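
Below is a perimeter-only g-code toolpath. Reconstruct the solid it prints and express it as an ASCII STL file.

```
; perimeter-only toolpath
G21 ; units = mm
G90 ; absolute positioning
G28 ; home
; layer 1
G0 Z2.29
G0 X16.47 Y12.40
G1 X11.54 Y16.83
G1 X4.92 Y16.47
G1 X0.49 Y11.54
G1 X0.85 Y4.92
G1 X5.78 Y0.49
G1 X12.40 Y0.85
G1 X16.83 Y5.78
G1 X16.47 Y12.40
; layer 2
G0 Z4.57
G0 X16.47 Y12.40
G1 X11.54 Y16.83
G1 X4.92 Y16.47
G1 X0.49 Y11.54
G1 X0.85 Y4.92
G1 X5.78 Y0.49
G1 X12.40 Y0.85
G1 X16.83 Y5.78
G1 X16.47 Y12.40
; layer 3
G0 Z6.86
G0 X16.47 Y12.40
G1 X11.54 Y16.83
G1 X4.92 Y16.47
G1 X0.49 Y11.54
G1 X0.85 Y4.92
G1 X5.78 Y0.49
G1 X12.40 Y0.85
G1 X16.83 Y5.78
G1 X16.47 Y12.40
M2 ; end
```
solid part
  facet normal 0.0000 0.0000 -1.0000
    outer loop
      vertex 4.92 16.47 0.00
      vertex 11.54 16.83 0.00
      vertex 16.47 12.40 0.00
    endloop
  endfacet
  facet normal 0.0000 0.0000 -1.0000
    outer loop
      vertex 0.49 11.54 0.00
      vertex 4.92 16.47 0.00
      vertex 16.47 12.40 0.00
    endloop
  endfacet
  facet normal 0.0000 0.0000 -1.0000
    outer loop
      vertex 0.85 4.92 0.00
      vertex 0.49 11.54 0.00
      vertex 16.47 12.40 0.00
    endloop
  endfacet
  facet normal 0.0000 0.0000 -1.0000
    outer loop
      vertex 5.78 0.49 0.00
      vertex 0.85 4.92 0.00
      vertex 16.47 12.40 0.00
    endloop
  endfacet
  facet normal 0.0000 0.0000 -1.0000
    outer loop
      vertex 12.40 0.85 0.00
      vertex 5.78 0.49 0.00
      vertex 16.47 12.40 0.00
    endloop
  endfacet
  facet normal 0.0000 0.0000 -1.0000
    outer loop
      vertex 16.83 5.78 0.00
      vertex 12.40 0.85 0.00
      vertex 16.47 12.40 0.00
    endloop
  endfacet
  facet normal 0.0000 0.0000 1.0000
    outer loop
      vertex 16.47 12.40 6.86
      vertex 11.54 16.83 6.86
      vertex 4.92 16.47 6.86
    endloop
  endfacet
  facet normal 0.0000 0.0000 1.0000
    outer loop
      vertex 16.47 12.40 6.86
      vertex 4.92 16.47 6.86
      vertex 0.49 11.54 6.86
    endloop
  endfacet
  facet normal 0.0000 0.0000 1.0000
    outer loop
      vertex 16.47 12.40 6.86
      vertex 0.49 11.54 6.86
      vertex 0.85 4.92 6.86
    endloop
  endfacet
  facet normal 0.0000 0.0000 1.0000
    outer loop
      vertex 16.47 12.40 6.86
      vertex 0.85 4.92 6.86
      vertex 5.78 0.49 6.86
    endloop
  endfacet
  facet normal 0.0000 0.0000 1.0000
    outer loop
      vertex 16.47 12.40 6.86
      vertex 5.78 0.49 6.86
      vertex 12.40 0.85 6.86
    endloop
  endfacet
  facet normal 0.0000 0.0000 1.0000
    outer loop
      vertex 16.47 12.40 6.86
      vertex 12.40 0.85 6.86
      vertex 16.83 5.78 6.86
    endloop
  endfacet
  facet normal 0.6684 0.7438 0.0000
    outer loop
      vertex 16.47 12.40 0.00
      vertex 11.54 16.83 0.00
      vertex 11.54 16.83 6.86
    endloop
  endfacet
  facet normal 0.6684 0.7438 0.0000
    outer loop
      vertex 16.47 12.40 0.00
      vertex 11.54 16.83 6.86
      vertex 16.47 12.40 6.86
    endloop
  endfacet
  facet normal -0.0543 0.9985 0.0000
    outer loop
      vertex 11.54 16.83 0.00
      vertex 4.92 16.47 0.00
      vertex 4.92 16.47 6.86
    endloop
  endfacet
  facet normal -0.0543 0.9985 0.0000
    outer loop
      vertex 11.54 16.83 0.00
      vertex 4.92 16.47 6.86
      vertex 11.54 16.83 6.86
    endloop
  endfacet
  facet normal -0.7438 0.6684 0.0000
    outer loop
      vertex 4.92 16.47 0.00
      vertex 0.49 11.54 0.00
      vertex 0.49 11.54 6.86
    endloop
  endfacet
  facet normal -0.7438 0.6684 0.0000
    outer loop
      vertex 4.92 16.47 0.00
      vertex 0.49 11.54 6.86
      vertex 4.92 16.47 6.86
    endloop
  endfacet
  facet normal -0.9985 -0.0543 0.0000
    outer loop
      vertex 0.49 11.54 0.00
      vertex 0.85 4.92 0.00
      vertex 0.85 4.92 6.86
    endloop
  endfacet
  facet normal -0.9985 -0.0543 0.0000
    outer loop
      vertex 0.49 11.54 0.00
      vertex 0.85 4.92 6.86
      vertex 0.49 11.54 6.86
    endloop
  endfacet
  facet normal -0.6684 -0.7438 0.0000
    outer loop
      vertex 0.85 4.92 0.00
      vertex 5.78 0.49 0.00
      vertex 5.78 0.49 6.86
    endloop
  endfacet
  facet normal -0.6684 -0.7438 0.0000
    outer loop
      vertex 0.85 4.92 0.00
      vertex 5.78 0.49 6.86
      vertex 0.85 4.92 6.86
    endloop
  endfacet
  facet normal 0.0543 -0.9985 0.0000
    outer loop
      vertex 5.78 0.49 0.00
      vertex 12.40 0.85 0.00
      vertex 12.40 0.85 6.86
    endloop
  endfacet
  facet normal 0.0543 -0.9985 0.0000
    outer loop
      vertex 5.78 0.49 0.00
      vertex 12.40 0.85 6.86
      vertex 5.78 0.49 6.86
    endloop
  endfacet
  facet normal 0.7438 -0.6684 0.0000
    outer loop
      vertex 12.40 0.85 0.00
      vertex 16.83 5.78 0.00
      vertex 16.83 5.78 6.86
    endloop
  endfacet
  facet normal 0.7438 -0.6684 0.0000
    outer loop
      vertex 12.40 0.85 0.00
      vertex 16.83 5.78 6.86
      vertex 12.40 0.85 6.86
    endloop
  endfacet
  facet normal 0.9985 0.0543 0.0000
    outer loop
      vertex 16.83 5.78 0.00
      vertex 16.47 12.40 0.00
      vertex 16.47 12.40 6.86
    endloop
  endfacet
  facet normal 0.9985 0.0543 0.0000
    outer loop
      vertex 16.83 5.78 0.00
      vertex 16.47 12.40 6.86
      vertex 16.83 5.78 6.86
    endloop
  endfacet
endsolid part

The G0 Z moves step by Δz≈2.29 mm. Every layer's G1 loop is the same polygon, so the solid is a straight extrusion of it from z=0 to z≈6.86. Closing with flat bottom and top caps and triangulating gives 28 facets — a regular 8-sided prism (a cylinder approximated with 8 flat sides), circumscribed radius ≈ 8.66 mm, height ≈ 6.86 mm.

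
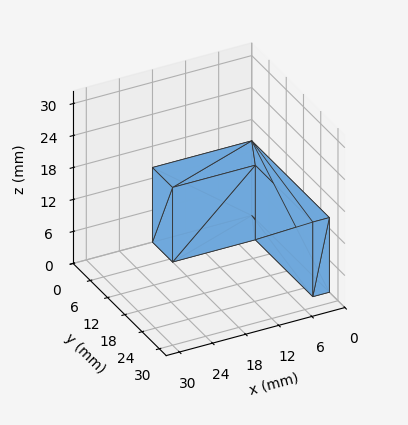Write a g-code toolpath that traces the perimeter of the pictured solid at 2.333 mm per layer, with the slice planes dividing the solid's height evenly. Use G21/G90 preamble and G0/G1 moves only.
Reading the render: the shape is an L-shaped prism: outer 18 × 27 mm, arm thicknesses ≈ 7 mm (horizontal) and 3 mm (vertical), extruded 14 mm in z (dimensions read to the nearest mm from the axis ticks). For the g-code, the solid's height is divided into equal slices at the stated Δz and each level perimeter traced with G1 moves after a G0 lift.

; perimeter-only toolpath
G21 ; units = mm
G90 ; absolute positioning
G28 ; home
; layer 1
G0 Z2.333
G0 X0.000 Y0.000
G1 X18.000 Y0.000
G1 X18.000 Y7.000
G1 X3.000 Y7.000
G1 X3.000 Y27.000
G1 X0.000 Y27.000
G1 X0.000 Y0.000
; layer 2
G0 Z4.667
G0 X0.000 Y0.000
G1 X18.000 Y0.000
G1 X18.000 Y7.000
G1 X3.000 Y7.000
G1 X3.000 Y27.000
G1 X0.000 Y27.000
G1 X0.000 Y0.000
; layer 3
G0 Z7.000
G0 X0.000 Y0.000
G1 X18.000 Y0.000
G1 X18.000 Y7.000
G1 X3.000 Y7.000
G1 X3.000 Y27.000
G1 X0.000 Y27.000
G1 X0.000 Y0.000
; layer 4
G0 Z9.333
G0 X0.000 Y0.000
G1 X18.000 Y0.000
G1 X18.000 Y7.000
G1 X3.000 Y7.000
G1 X3.000 Y27.000
G1 X0.000 Y27.000
G1 X0.000 Y0.000
; layer 5
G0 Z11.667
G0 X0.000 Y0.000
G1 X18.000 Y0.000
G1 X18.000 Y7.000
G1 X3.000 Y7.000
G1 X3.000 Y27.000
G1 X0.000 Y27.000
G1 X0.000 Y0.000
; layer 6
G0 Z14.000
G0 X0.000 Y0.000
G1 X18.000 Y0.000
G1 X18.000 Y7.000
G1 X3.000 Y7.000
G1 X3.000 Y27.000
G1 X0.000 Y27.000
G1 X0.000 Y0.000
M2 ; end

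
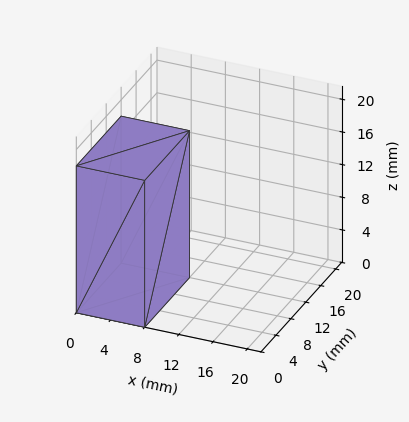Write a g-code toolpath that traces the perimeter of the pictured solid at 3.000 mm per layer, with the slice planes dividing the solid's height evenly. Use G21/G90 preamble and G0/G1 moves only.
Reading the render: the shape is a rectangular box, roughly 8 × 12 mm footprint and 18 mm tall (dimensions read to the nearest mm from the axis ticks). For the g-code, the solid's height is divided into equal slices at the stated Δz and each level perimeter traced with G1 moves after a G0 lift.

; perimeter-only toolpath
G21 ; units = mm
G90 ; absolute positioning
G28 ; home
; layer 1
G0 Z3.000
G0 X0.000 Y0.000
G1 X8.000 Y0.000
G1 X8.000 Y12.000
G1 X0.000 Y12.000
G1 X0.000 Y0.000
; layer 2
G0 Z6.000
G0 X0.000 Y0.000
G1 X8.000 Y0.000
G1 X8.000 Y12.000
G1 X0.000 Y12.000
G1 X0.000 Y0.000
; layer 3
G0 Z9.000
G0 X0.000 Y0.000
G1 X8.000 Y0.000
G1 X8.000 Y12.000
G1 X0.000 Y12.000
G1 X0.000 Y0.000
; layer 4
G0 Z12.000
G0 X0.000 Y0.000
G1 X8.000 Y0.000
G1 X8.000 Y12.000
G1 X0.000 Y12.000
G1 X0.000 Y0.000
; layer 5
G0 Z15.000
G0 X0.000 Y0.000
G1 X8.000 Y0.000
G1 X8.000 Y12.000
G1 X0.000 Y12.000
G1 X0.000 Y0.000
; layer 6
G0 Z18.000
G0 X0.000 Y0.000
G1 X8.000 Y0.000
G1 X8.000 Y12.000
G1 X0.000 Y12.000
G1 X0.000 Y0.000
M2 ; end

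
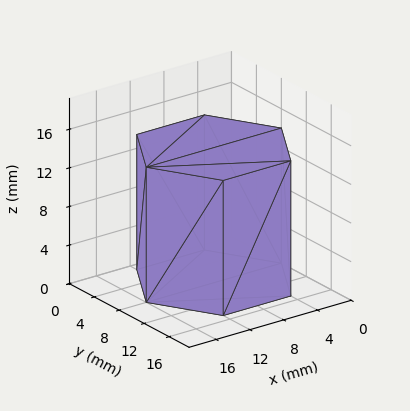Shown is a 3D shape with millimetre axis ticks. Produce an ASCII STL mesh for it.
Reading the render: the shape is a regular 6-sided prism (a cylinder approximated with 6 flat sides), circumscribed radius ≈ 8 mm, height ≈ 14 mm (dimensions read to the nearest mm from the axis ticks). For the STL, each face is triangulated and given an outward normal.

solid part
  facet normal 0.0000 0.0000 -1.0000
    outer loop
      vertex 4.00 14.93 0.00
      vertex 12.00 14.93 0.00
      vertex 16.00 8.00 0.00
    endloop
  endfacet
  facet normal 0.0000 0.0000 -1.0000
    outer loop
      vertex 0.00 8.00 0.00
      vertex 4.00 14.93 0.00
      vertex 16.00 8.00 0.00
    endloop
  endfacet
  facet normal 0.0000 0.0000 -1.0000
    outer loop
      vertex 4.00 1.07 0.00
      vertex 0.00 8.00 0.00
      vertex 16.00 8.00 0.00
    endloop
  endfacet
  facet normal 0.0000 0.0000 -1.0000
    outer loop
      vertex 12.00 1.07 0.00
      vertex 4.00 1.07 0.00
      vertex 16.00 8.00 0.00
    endloop
  endfacet
  facet normal 0.0000 0.0000 1.0000
    outer loop
      vertex 16.00 8.00 14.00
      vertex 12.00 14.93 14.00
      vertex 4.00 14.93 14.00
    endloop
  endfacet
  facet normal 0.0000 0.0000 1.0000
    outer loop
      vertex 16.00 8.00 14.00
      vertex 4.00 14.93 14.00
      vertex 0.00 8.00 14.00
    endloop
  endfacet
  facet normal 0.0000 0.0000 1.0000
    outer loop
      vertex 16.00 8.00 14.00
      vertex 0.00 8.00 14.00
      vertex 4.00 1.07 14.00
    endloop
  endfacet
  facet normal 0.0000 0.0000 1.0000
    outer loop
      vertex 16.00 8.00 14.00
      vertex 4.00 1.07 14.00
      vertex 12.00 1.07 14.00
    endloop
  endfacet
  facet normal 0.8661 0.4999 0.0000
    outer loop
      vertex 16.00 8.00 0.00
      vertex 12.00 14.93 0.00
      vertex 12.00 14.93 14.00
    endloop
  endfacet
  facet normal 0.8661 0.4999 0.0000
    outer loop
      vertex 16.00 8.00 0.00
      vertex 12.00 14.93 14.00
      vertex 16.00 8.00 14.00
    endloop
  endfacet
  facet normal 0.0000 1.0000 0.0000
    outer loop
      vertex 12.00 14.93 0.00
      vertex 4.00 14.93 0.00
      vertex 4.00 14.93 14.00
    endloop
  endfacet
  facet normal 0.0000 1.0000 0.0000
    outer loop
      vertex 12.00 14.93 0.00
      vertex 4.00 14.93 14.00
      vertex 12.00 14.93 14.00
    endloop
  endfacet
  facet normal -0.8661 0.4999 0.0000
    outer loop
      vertex 4.00 14.93 0.00
      vertex 0.00 8.00 0.00
      vertex 0.00 8.00 14.00
    endloop
  endfacet
  facet normal -0.8661 0.4999 0.0000
    outer loop
      vertex 4.00 14.93 0.00
      vertex 0.00 8.00 14.00
      vertex 4.00 14.93 14.00
    endloop
  endfacet
  facet normal -0.8661 -0.4999 0.0000
    outer loop
      vertex 0.00 8.00 0.00
      vertex 4.00 1.07 0.00
      vertex 4.00 1.07 14.00
    endloop
  endfacet
  facet normal -0.8661 -0.4999 0.0000
    outer loop
      vertex 0.00 8.00 0.00
      vertex 4.00 1.07 14.00
      vertex 0.00 8.00 14.00
    endloop
  endfacet
  facet normal 0.0000 -1.0000 0.0000
    outer loop
      vertex 4.00 1.07 0.00
      vertex 12.00 1.07 0.00
      vertex 12.00 1.07 14.00
    endloop
  endfacet
  facet normal 0.0000 -1.0000 0.0000
    outer loop
      vertex 4.00 1.07 0.00
      vertex 12.00 1.07 14.00
      vertex 4.00 1.07 14.00
    endloop
  endfacet
  facet normal 0.8661 -0.4999 0.0000
    outer loop
      vertex 12.00 1.07 0.00
      vertex 16.00 8.00 0.00
      vertex 16.00 8.00 14.00
    endloop
  endfacet
  facet normal 0.8661 -0.4999 0.0000
    outer loop
      vertex 12.00 1.07 0.00
      vertex 16.00 8.00 14.00
      vertex 12.00 1.07 14.00
    endloop
  endfacet
endsolid part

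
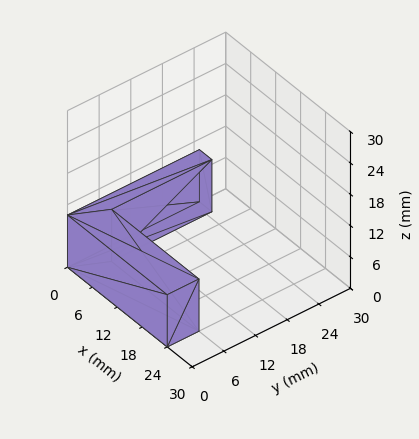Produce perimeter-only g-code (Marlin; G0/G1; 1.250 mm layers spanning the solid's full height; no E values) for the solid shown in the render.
Reading the render: the shape is an L-shaped prism: outer 24 × 25 mm, arm thicknesses ≈ 6 mm (horizontal) and 3 mm (vertical), extruded 10 mm in z (dimensions read to the nearest mm from the axis ticks). For the g-code, the solid's height is divided into equal slices at the stated Δz and each level perimeter traced with G1 moves after a G0 lift.

; perimeter-only toolpath
G21 ; units = mm
G90 ; absolute positioning
G28 ; home
; layer 1
G0 Z1.250
G0 X0.000 Y0.000
G1 X24.000 Y0.000
G1 X24.000 Y6.000
G1 X3.000 Y6.000
G1 X3.000 Y25.000
G1 X0.000 Y25.000
G1 X0.000 Y0.000
; layer 2
G0 Z2.500
G0 X0.000 Y0.000
G1 X24.000 Y0.000
G1 X24.000 Y6.000
G1 X3.000 Y6.000
G1 X3.000 Y25.000
G1 X0.000 Y25.000
G1 X0.000 Y0.000
; layer 3
G0 Z3.750
G0 X0.000 Y0.000
G1 X24.000 Y0.000
G1 X24.000 Y6.000
G1 X3.000 Y6.000
G1 X3.000 Y25.000
G1 X0.000 Y25.000
G1 X0.000 Y0.000
; layer 4
G0 Z5.000
G0 X0.000 Y0.000
G1 X24.000 Y0.000
G1 X24.000 Y6.000
G1 X3.000 Y6.000
G1 X3.000 Y25.000
G1 X0.000 Y25.000
G1 X0.000 Y0.000
; layer 5
G0 Z6.250
G0 X0.000 Y0.000
G1 X24.000 Y0.000
G1 X24.000 Y6.000
G1 X3.000 Y6.000
G1 X3.000 Y25.000
G1 X0.000 Y25.000
G1 X0.000 Y0.000
; layer 6
G0 Z7.500
G0 X0.000 Y0.000
G1 X24.000 Y0.000
G1 X24.000 Y6.000
G1 X3.000 Y6.000
G1 X3.000 Y25.000
G1 X0.000 Y25.000
G1 X0.000 Y0.000
; layer 7
G0 Z8.750
G0 X0.000 Y0.000
G1 X24.000 Y0.000
G1 X24.000 Y6.000
G1 X3.000 Y6.000
G1 X3.000 Y25.000
G1 X0.000 Y25.000
G1 X0.000 Y0.000
; layer 8
G0 Z10.000
G0 X0.000 Y0.000
G1 X24.000 Y0.000
G1 X24.000 Y6.000
G1 X3.000 Y6.000
G1 X3.000 Y25.000
G1 X0.000 Y25.000
G1 X0.000 Y0.000
M2 ; end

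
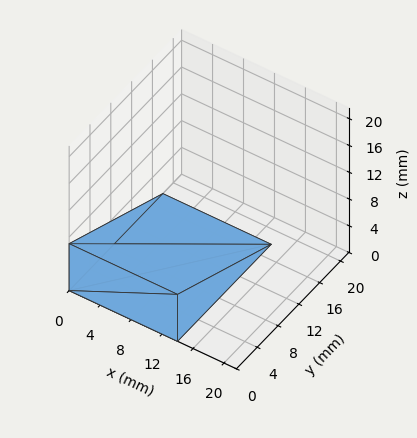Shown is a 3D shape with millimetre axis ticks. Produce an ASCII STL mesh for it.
Reading the render: the shape is a wedge (ramp): 14 × 18 mm base, rising to 7 mm along the y=0 edge and sloping linearly to z=0 at y=18 (dimensions read to the nearest mm from the axis ticks). For the STL, each face is triangulated and given an outward normal.

solid part
  facet normal 0.0000 0.0000 -1.0000
    outer loop
      vertex 14.000 18.000 0.000
      vertex 14.000 0.000 0.000
      vertex 0.000 0.000 0.000
    endloop
  endfacet
  facet normal 0.0000 0.0000 -1.0000
    outer loop
      vertex 0.000 18.000 0.000
      vertex 14.000 18.000 0.000
      vertex 0.000 0.000 0.000
    endloop
  endfacet
  facet normal 0.0000 -1.0000 0.0000
    outer loop
      vertex 0.000 0.000 0.000
      vertex 14.000 0.000 0.000
      vertex 14.000 0.000 7.000
    endloop
  endfacet
  facet normal 0.0000 -1.0000 0.0000
    outer loop
      vertex 0.000 0.000 0.000
      vertex 14.000 0.000 7.000
      vertex 0.000 0.000 7.000
    endloop
  endfacet
  facet normal 0.0000 0.3624 0.9320
    outer loop
      vertex 0.000 0.000 7.000
      vertex 14.000 0.000 7.000
      vertex 14.000 18.000 0.000
    endloop
  endfacet
  facet normal 0.0000 0.3624 0.9320
    outer loop
      vertex 0.000 0.000 7.000
      vertex 14.000 18.000 0.000
      vertex 0.000 18.000 0.000
    endloop
  endfacet
  facet normal -1.0000 0.0000 0.0000
    outer loop
      vertex 0.000 0.000 7.000
      vertex 0.000 18.000 0.000
      vertex 0.000 0.000 0.000
    endloop
  endfacet
  facet normal 1.0000 0.0000 0.0000
    outer loop
      vertex 14.000 0.000 0.000
      vertex 14.000 18.000 0.000
      vertex 14.000 0.000 7.000
    endloop
  endfacet
endsolid part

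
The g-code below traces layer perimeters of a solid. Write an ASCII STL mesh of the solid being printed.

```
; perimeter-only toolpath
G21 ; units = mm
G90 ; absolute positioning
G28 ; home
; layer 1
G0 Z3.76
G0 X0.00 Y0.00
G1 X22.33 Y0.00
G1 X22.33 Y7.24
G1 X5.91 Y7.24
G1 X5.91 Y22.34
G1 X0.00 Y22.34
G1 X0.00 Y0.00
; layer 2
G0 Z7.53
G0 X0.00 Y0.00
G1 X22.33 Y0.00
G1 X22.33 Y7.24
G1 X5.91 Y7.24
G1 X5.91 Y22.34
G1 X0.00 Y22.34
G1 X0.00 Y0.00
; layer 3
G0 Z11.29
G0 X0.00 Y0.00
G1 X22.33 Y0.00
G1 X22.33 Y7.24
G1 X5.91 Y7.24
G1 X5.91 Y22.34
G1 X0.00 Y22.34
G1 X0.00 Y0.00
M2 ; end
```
solid part
  facet normal 0.0000 0.0000 -1.0000
    outer loop
      vertex 22.33 7.24 0.00
      vertex 22.33 0.00 0.00
      vertex 0.00 0.00 0.00
    endloop
  endfacet
  facet normal 0.0000 0.0000 -1.0000
    outer loop
      vertex 5.91 7.24 0.00
      vertex 22.33 7.24 0.00
      vertex 0.00 0.00 0.00
    endloop
  endfacet
  facet normal 0.0000 0.0000 -1.0000
    outer loop
      vertex 5.91 22.34 0.00
      vertex 5.91 7.24 0.00
      vertex 0.00 0.00 0.00
    endloop
  endfacet
  facet normal 0.0000 0.0000 -1.0000
    outer loop
      vertex 0.00 22.34 0.00
      vertex 5.91 22.34 0.00
      vertex 0.00 0.00 0.00
    endloop
  endfacet
  facet normal 0.0000 0.0000 1.0000
    outer loop
      vertex 0.00 0.00 11.29
      vertex 22.33 0.00 11.29
      vertex 22.33 7.24 11.29
    endloop
  endfacet
  facet normal 0.0000 0.0000 1.0000
    outer loop
      vertex 0.00 0.00 11.29
      vertex 22.33 7.24 11.29
      vertex 5.91 7.24 11.29
    endloop
  endfacet
  facet normal 0.0000 0.0000 1.0000
    outer loop
      vertex 0.00 0.00 11.29
      vertex 5.91 7.24 11.29
      vertex 5.91 22.34 11.29
    endloop
  endfacet
  facet normal 0.0000 0.0000 1.0000
    outer loop
      vertex 0.00 0.00 11.29
      vertex 5.91 22.34 11.29
      vertex 0.00 22.34 11.29
    endloop
  endfacet
  facet normal 0.0000 -1.0000 0.0000
    outer loop
      vertex 0.00 0.00 0.00
      vertex 22.33 0.00 0.00
      vertex 22.33 0.00 11.29
    endloop
  endfacet
  facet normal 0.0000 -1.0000 0.0000
    outer loop
      vertex 0.00 0.00 0.00
      vertex 22.33 0.00 11.29
      vertex 0.00 0.00 11.29
    endloop
  endfacet
  facet normal 1.0000 0.0000 0.0000
    outer loop
      vertex 22.33 0.00 0.00
      vertex 22.33 7.24 0.00
      vertex 22.33 7.24 11.29
    endloop
  endfacet
  facet normal 1.0000 0.0000 0.0000
    outer loop
      vertex 22.33 0.00 0.00
      vertex 22.33 7.24 11.29
      vertex 22.33 0.00 11.29
    endloop
  endfacet
  facet normal 0.0000 1.0000 0.0000
    outer loop
      vertex 22.33 7.24 0.00
      vertex 5.91 7.24 0.00
      vertex 5.91 7.24 11.29
    endloop
  endfacet
  facet normal 0.0000 1.0000 0.0000
    outer loop
      vertex 22.33 7.24 0.00
      vertex 5.91 7.24 11.29
      vertex 22.33 7.24 11.29
    endloop
  endfacet
  facet normal 1.0000 0.0000 0.0000
    outer loop
      vertex 5.91 7.24 0.00
      vertex 5.91 22.34 0.00
      vertex 5.91 22.34 11.29
    endloop
  endfacet
  facet normal 1.0000 0.0000 0.0000
    outer loop
      vertex 5.91 7.24 0.00
      vertex 5.91 22.34 11.29
      vertex 5.91 7.24 11.29
    endloop
  endfacet
  facet normal 0.0000 1.0000 0.0000
    outer loop
      vertex 5.91 22.34 0.00
      vertex 0.00 22.34 0.00
      vertex 0.00 22.34 11.29
    endloop
  endfacet
  facet normal 0.0000 1.0000 0.0000
    outer loop
      vertex 5.91 22.34 0.00
      vertex 0.00 22.34 11.29
      vertex 5.91 22.34 11.29
    endloop
  endfacet
  facet normal -1.0000 0.0000 0.0000
    outer loop
      vertex 0.00 22.34 0.00
      vertex 0.00 0.00 0.00
      vertex 0.00 0.00 11.29
    endloop
  endfacet
  facet normal -1.0000 0.0000 0.0000
    outer loop
      vertex 0.00 22.34 0.00
      vertex 0.00 0.00 11.29
      vertex 0.00 22.34 11.29
    endloop
  endfacet
endsolid part

The G0 Z moves step by Δz≈3.76 mm. Every layer's G1 loop is the same polygon, so the solid is a straight extrusion of it from z=0 to z≈11.3. Closing with flat bottom and top caps and triangulating gives 20 facets — an L-shaped prism: outer 22.3 × 22.3 mm, arm thicknesses ≈ 7.24 mm (horizontal) and 5.91 mm (vertical), extruded 11.3 mm in z.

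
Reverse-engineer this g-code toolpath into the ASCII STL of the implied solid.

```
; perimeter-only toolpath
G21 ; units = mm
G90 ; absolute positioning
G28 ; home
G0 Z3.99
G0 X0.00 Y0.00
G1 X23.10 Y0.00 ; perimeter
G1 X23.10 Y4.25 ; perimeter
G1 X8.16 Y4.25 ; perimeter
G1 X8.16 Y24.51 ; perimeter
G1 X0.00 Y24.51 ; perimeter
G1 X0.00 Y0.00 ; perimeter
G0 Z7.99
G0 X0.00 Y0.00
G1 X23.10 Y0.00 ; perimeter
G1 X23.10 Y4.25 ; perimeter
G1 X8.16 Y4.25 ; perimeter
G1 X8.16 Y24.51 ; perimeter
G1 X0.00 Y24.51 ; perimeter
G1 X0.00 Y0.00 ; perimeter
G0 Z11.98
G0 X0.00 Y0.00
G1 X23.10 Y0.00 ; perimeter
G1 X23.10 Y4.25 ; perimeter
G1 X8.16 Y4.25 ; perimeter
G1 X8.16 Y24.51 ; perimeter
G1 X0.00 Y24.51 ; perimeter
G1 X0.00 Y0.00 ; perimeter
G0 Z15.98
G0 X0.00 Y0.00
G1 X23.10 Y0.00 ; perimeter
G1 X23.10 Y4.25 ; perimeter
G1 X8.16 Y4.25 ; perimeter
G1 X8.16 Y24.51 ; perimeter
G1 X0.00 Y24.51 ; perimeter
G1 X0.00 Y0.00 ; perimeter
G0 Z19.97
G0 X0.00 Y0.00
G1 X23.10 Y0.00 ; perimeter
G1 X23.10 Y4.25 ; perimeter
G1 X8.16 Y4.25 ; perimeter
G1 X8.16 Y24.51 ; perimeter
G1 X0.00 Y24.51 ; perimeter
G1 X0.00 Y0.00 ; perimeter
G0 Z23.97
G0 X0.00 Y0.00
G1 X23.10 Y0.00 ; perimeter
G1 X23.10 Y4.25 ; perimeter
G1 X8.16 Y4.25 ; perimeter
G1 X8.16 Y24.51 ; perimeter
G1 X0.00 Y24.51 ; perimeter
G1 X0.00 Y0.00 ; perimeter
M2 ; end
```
solid part
  facet normal 0.0000 0.0000 -1.0000
    outer loop
      vertex 23.10 4.25 0.00
      vertex 23.10 0.00 0.00
      vertex 0.00 0.00 0.00
    endloop
  endfacet
  facet normal 0.0000 0.0000 -1.0000
    outer loop
      vertex 8.16 4.25 0.00
      vertex 23.10 4.25 0.00
      vertex 0.00 0.00 0.00
    endloop
  endfacet
  facet normal 0.0000 0.0000 -1.0000
    outer loop
      vertex 8.16 24.51 0.00
      vertex 8.16 4.25 0.00
      vertex 0.00 0.00 0.00
    endloop
  endfacet
  facet normal 0.0000 0.0000 -1.0000
    outer loop
      vertex 0.00 24.51 0.00
      vertex 8.16 24.51 0.00
      vertex 0.00 0.00 0.00
    endloop
  endfacet
  facet normal 0.0000 0.0000 1.0000
    outer loop
      vertex 0.00 0.00 23.97
      vertex 23.10 0.00 23.97
      vertex 23.10 4.25 23.97
    endloop
  endfacet
  facet normal 0.0000 0.0000 1.0000
    outer loop
      vertex 0.00 0.00 23.97
      vertex 23.10 4.25 23.97
      vertex 8.16 4.25 23.97
    endloop
  endfacet
  facet normal 0.0000 0.0000 1.0000
    outer loop
      vertex 0.00 0.00 23.97
      vertex 8.16 4.25 23.97
      vertex 8.16 24.51 23.97
    endloop
  endfacet
  facet normal 0.0000 0.0000 1.0000
    outer loop
      vertex 0.00 0.00 23.97
      vertex 8.16 24.51 23.97
      vertex 0.00 24.51 23.97
    endloop
  endfacet
  facet normal 0.0000 -1.0000 0.0000
    outer loop
      vertex 0.00 0.00 0.00
      vertex 23.10 0.00 0.00
      vertex 23.10 0.00 23.97
    endloop
  endfacet
  facet normal 0.0000 -1.0000 0.0000
    outer loop
      vertex 0.00 0.00 0.00
      vertex 23.10 0.00 23.97
      vertex 0.00 0.00 23.97
    endloop
  endfacet
  facet normal 1.0000 0.0000 0.0000
    outer loop
      vertex 23.10 0.00 0.00
      vertex 23.10 4.25 0.00
      vertex 23.10 4.25 23.97
    endloop
  endfacet
  facet normal 1.0000 0.0000 0.0000
    outer loop
      vertex 23.10 0.00 0.00
      vertex 23.10 4.25 23.97
      vertex 23.10 0.00 23.97
    endloop
  endfacet
  facet normal 0.0000 1.0000 0.0000
    outer loop
      vertex 23.10 4.25 0.00
      vertex 8.16 4.25 0.00
      vertex 8.16 4.25 23.97
    endloop
  endfacet
  facet normal 0.0000 1.0000 0.0000
    outer loop
      vertex 23.10 4.25 0.00
      vertex 8.16 4.25 23.97
      vertex 23.10 4.25 23.97
    endloop
  endfacet
  facet normal 1.0000 0.0000 0.0000
    outer loop
      vertex 8.16 4.25 0.00
      vertex 8.16 24.51 0.00
      vertex 8.16 24.51 23.97
    endloop
  endfacet
  facet normal 1.0000 0.0000 0.0000
    outer loop
      vertex 8.16 4.25 0.00
      vertex 8.16 24.51 23.97
      vertex 8.16 4.25 23.97
    endloop
  endfacet
  facet normal 0.0000 1.0000 0.0000
    outer loop
      vertex 8.16 24.51 0.00
      vertex 0.00 24.51 0.00
      vertex 0.00 24.51 23.97
    endloop
  endfacet
  facet normal 0.0000 1.0000 0.0000
    outer loop
      vertex 8.16 24.51 0.00
      vertex 0.00 24.51 23.97
      vertex 8.16 24.51 23.97
    endloop
  endfacet
  facet normal -1.0000 0.0000 0.0000
    outer loop
      vertex 0.00 24.51 0.00
      vertex 0.00 0.00 0.00
      vertex 0.00 0.00 23.97
    endloop
  endfacet
  facet normal -1.0000 0.0000 0.0000
    outer loop
      vertex 0.00 24.51 0.00
      vertex 0.00 0.00 23.97
      vertex 0.00 24.51 23.97
    endloop
  endfacet
endsolid part

The G0 Z moves step by Δz≈3.99 mm. Every layer's G1 loop is the same polygon, so the solid is a straight extrusion of it from z=0 to z≈24. Closing with flat bottom and top caps and triangulating gives 20 facets — an L-shaped prism: outer 23.1 × 24.5 mm, arm thicknesses ≈ 4.25 mm (horizontal) and 8.16 mm (vertical), extruded 24 mm in z.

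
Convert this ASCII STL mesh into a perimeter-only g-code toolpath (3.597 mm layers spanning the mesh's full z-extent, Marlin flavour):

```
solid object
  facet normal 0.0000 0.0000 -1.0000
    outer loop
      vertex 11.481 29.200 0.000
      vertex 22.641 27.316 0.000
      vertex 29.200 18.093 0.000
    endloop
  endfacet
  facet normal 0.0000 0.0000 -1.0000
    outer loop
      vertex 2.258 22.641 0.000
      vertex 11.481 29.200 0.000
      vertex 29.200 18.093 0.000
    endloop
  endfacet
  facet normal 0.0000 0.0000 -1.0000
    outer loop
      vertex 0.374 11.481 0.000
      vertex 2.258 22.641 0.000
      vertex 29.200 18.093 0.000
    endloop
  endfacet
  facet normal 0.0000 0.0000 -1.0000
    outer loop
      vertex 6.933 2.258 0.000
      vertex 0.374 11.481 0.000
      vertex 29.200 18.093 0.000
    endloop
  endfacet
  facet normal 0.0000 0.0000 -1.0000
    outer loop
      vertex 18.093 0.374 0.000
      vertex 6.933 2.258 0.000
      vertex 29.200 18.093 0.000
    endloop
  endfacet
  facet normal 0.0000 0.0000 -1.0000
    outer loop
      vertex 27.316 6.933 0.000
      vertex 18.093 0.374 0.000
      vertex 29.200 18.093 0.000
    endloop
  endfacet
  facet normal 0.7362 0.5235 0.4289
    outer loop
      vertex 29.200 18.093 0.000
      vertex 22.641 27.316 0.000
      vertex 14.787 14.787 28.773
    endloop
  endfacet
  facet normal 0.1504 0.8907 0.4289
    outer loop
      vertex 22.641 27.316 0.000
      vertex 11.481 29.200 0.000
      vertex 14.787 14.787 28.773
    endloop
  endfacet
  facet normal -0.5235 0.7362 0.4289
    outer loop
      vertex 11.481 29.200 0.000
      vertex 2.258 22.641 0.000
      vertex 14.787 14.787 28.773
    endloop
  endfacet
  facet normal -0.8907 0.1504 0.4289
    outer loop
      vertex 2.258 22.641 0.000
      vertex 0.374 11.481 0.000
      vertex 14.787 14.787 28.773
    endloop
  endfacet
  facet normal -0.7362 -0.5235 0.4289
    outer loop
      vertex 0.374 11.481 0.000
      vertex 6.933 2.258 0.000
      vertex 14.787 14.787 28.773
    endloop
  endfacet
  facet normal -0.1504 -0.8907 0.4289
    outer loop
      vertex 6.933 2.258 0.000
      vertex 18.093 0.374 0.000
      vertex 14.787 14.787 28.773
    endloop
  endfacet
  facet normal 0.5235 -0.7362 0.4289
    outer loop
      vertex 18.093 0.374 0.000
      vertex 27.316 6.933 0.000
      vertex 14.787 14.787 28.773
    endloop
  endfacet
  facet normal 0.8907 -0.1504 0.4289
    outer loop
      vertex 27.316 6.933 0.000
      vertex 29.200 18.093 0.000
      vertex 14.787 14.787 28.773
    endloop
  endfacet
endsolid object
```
; perimeter-only toolpath
G21 ; units = mm
G90 ; absolute positioning
G28 ; home
; layer 1
G0 Z3.597
G0 X27.398 Y17.680
G1 X21.659 Y25.750
G1 X11.894 Y27.398
G1 X3.824 Y21.659
G1 X2.176 Y11.894
G1 X7.915 Y3.824
G1 X17.680 Y2.176
G1 X25.750 Y7.915
G1 X27.398 Y17.680
; layer 2
G0 Z7.193
G0 X25.597 Y17.267
G1 X20.678 Y24.184
G1 X12.307 Y25.597
G1 X5.390 Y20.678
G1 X3.977 Y12.307
G1 X8.896 Y5.390
G1 X17.267 Y3.977
G1 X24.184 Y8.896
G1 X25.597 Y17.267
; layer 3
G0 Z10.790
G0 X23.795 Y16.853
G1 X19.696 Y22.618
G1 X12.721 Y23.795
G1 X6.956 Y19.696
G1 X5.779 Y12.721
G1 X9.878 Y6.956
G1 X16.853 Y5.779
G1 X22.618 Y9.878
G1 X23.795 Y16.853
; layer 4
G0 Z14.386
G0 X21.994 Y16.440
G1 X18.714 Y21.052
G1 X13.134 Y21.994
G1 X8.523 Y18.714
G1 X7.581 Y13.134
G1 X10.860 Y8.523
G1 X16.440 Y7.581
G1 X21.052 Y10.860
G1 X21.994 Y16.440
; layer 5
G0 Z17.983
G0 X20.192 Y16.027
G1 X17.732 Y19.485
G1 X13.547 Y20.192
G1 X10.089 Y17.732
G1 X9.382 Y13.547
G1 X11.842 Y10.089
G1 X16.027 Y9.382
G1 X19.485 Y11.842
G1 X20.192 Y16.027
; layer 6
G0 Z21.580
G0 X18.390 Y15.614
G1 X16.751 Y17.919
G1 X13.961 Y18.390
G1 X11.655 Y16.751
G1 X11.184 Y13.961
G1 X12.824 Y11.655
G1 X15.614 Y11.184
G1 X17.919 Y12.824
G1 X18.390 Y15.614
; layer 7
G0 Z25.176
G0 X16.589 Y15.200
G1 X15.769 Y16.353
G1 X14.374 Y16.589
G1 X13.221 Y15.769
G1 X12.985 Y14.374
G1 X13.805 Y13.221
G1 X15.200 Y12.985
G1 X16.353 Y13.805
G1 X16.589 Y15.200
M2 ; end

The solid is a regular 8-sided pyramid, base circumscribed radius ≈ 14.8 mm, apex at z ≈ 28.8 mm. Slicing at Δz = 3.597 mm — 8 equal slices spanning the solid's height, so layer i sits at z = i·h/8 — gives 7 non-empty perimeters. Each is a 8-segment closed polygon; G0 lifts to the layer z and rapids to the start vertex, then G1 traces the edges. The cross-section shrinks linearly with z (the slice at the apex is degenerate and omitted).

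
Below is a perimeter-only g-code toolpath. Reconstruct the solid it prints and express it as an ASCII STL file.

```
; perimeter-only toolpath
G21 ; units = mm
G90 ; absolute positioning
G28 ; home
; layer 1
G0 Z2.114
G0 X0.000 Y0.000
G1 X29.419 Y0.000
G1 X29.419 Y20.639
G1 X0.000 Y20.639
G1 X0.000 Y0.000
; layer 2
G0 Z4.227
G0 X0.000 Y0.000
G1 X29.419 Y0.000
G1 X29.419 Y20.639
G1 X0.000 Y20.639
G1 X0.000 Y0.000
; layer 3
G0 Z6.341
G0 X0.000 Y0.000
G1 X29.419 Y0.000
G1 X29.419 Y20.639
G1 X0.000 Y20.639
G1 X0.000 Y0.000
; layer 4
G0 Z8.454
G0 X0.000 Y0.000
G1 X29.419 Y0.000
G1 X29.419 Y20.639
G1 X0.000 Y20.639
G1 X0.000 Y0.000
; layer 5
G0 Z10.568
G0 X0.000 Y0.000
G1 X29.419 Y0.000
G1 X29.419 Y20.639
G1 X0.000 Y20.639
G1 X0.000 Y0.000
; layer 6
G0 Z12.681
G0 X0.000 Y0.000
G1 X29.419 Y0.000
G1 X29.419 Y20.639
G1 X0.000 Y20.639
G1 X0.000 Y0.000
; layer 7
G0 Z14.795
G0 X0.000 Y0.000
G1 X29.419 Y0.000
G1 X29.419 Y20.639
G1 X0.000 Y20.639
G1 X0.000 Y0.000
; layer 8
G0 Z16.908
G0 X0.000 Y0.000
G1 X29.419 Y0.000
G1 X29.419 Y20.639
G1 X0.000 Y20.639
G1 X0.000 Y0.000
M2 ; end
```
solid part
  facet normal 0.0000 0.0000 -1.0000
    outer loop
      vertex 29.419 20.639 0.000
      vertex 29.419 0.000 0.000
      vertex 0.000 0.000 0.000
    endloop
  endfacet
  facet normal 0.0000 0.0000 -1.0000
    outer loop
      vertex 0.000 20.639 0.000
      vertex 29.419 20.639 0.000
      vertex 0.000 0.000 0.000
    endloop
  endfacet
  facet normal 0.0000 0.0000 1.0000
    outer loop
      vertex 0.000 0.000 16.908
      vertex 29.419 0.000 16.908
      vertex 29.419 20.639 16.908
    endloop
  endfacet
  facet normal 0.0000 0.0000 1.0000
    outer loop
      vertex 0.000 0.000 16.908
      vertex 29.419 20.639 16.908
      vertex 0.000 20.639 16.908
    endloop
  endfacet
  facet normal 0.0000 -1.0000 0.0000
    outer loop
      vertex 0.000 0.000 0.000
      vertex 29.419 0.000 0.000
      vertex 29.419 0.000 16.908
    endloop
  endfacet
  facet normal 0.0000 -1.0000 0.0000
    outer loop
      vertex 0.000 0.000 0.000
      vertex 29.419 0.000 16.908
      vertex 0.000 0.000 16.908
    endloop
  endfacet
  facet normal 0.0000 1.0000 0.0000
    outer loop
      vertex 29.419 20.639 16.908
      vertex 29.419 20.639 0.000
      vertex 0.000 20.639 0.000
    endloop
  endfacet
  facet normal 0.0000 1.0000 0.0000
    outer loop
      vertex 0.000 20.639 16.908
      vertex 29.419 20.639 16.908
      vertex 0.000 20.639 0.000
    endloop
  endfacet
  facet normal -1.0000 0.0000 0.0000
    outer loop
      vertex 0.000 20.639 16.908
      vertex 0.000 20.639 0.000
      vertex 0.000 0.000 0.000
    endloop
  endfacet
  facet normal -1.0000 0.0000 0.0000
    outer loop
      vertex 0.000 0.000 16.908
      vertex 0.000 20.639 16.908
      vertex 0.000 0.000 0.000
    endloop
  endfacet
  facet normal 1.0000 0.0000 0.0000
    outer loop
      vertex 29.419 0.000 0.000
      vertex 29.419 20.639 0.000
      vertex 29.419 20.639 16.908
    endloop
  endfacet
  facet normal 1.0000 0.0000 0.0000
    outer loop
      vertex 29.419 0.000 0.000
      vertex 29.419 20.639 16.908
      vertex 29.419 0.000 16.908
    endloop
  endfacet
endsolid part

The G0 Z moves step by Δz≈2.114 mm. Every layer's G1 loop is the same polygon, so the solid is a straight extrusion of it from z=0 to z≈16.9. Closing with flat bottom and top caps and triangulating gives 12 facets — a rectangular box, roughly 29.4 × 20.6 mm footprint and 16.9 mm tall.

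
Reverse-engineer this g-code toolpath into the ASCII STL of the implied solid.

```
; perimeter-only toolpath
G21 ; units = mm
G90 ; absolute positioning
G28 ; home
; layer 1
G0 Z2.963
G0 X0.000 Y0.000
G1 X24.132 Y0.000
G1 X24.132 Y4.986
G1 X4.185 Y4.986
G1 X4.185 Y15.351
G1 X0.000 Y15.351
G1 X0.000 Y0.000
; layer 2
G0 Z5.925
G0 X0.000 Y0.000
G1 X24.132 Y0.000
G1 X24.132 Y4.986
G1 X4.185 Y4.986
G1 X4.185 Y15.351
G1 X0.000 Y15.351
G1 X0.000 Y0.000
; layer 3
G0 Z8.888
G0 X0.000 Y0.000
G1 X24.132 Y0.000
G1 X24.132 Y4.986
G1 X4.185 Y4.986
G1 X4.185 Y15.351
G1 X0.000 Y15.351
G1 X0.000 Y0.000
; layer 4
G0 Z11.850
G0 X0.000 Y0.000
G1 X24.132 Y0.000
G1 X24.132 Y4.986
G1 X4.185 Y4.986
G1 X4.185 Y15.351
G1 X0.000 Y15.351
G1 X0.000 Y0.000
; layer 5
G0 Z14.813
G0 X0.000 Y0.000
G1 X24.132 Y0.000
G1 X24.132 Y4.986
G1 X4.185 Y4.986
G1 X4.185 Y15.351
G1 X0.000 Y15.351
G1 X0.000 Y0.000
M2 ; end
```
solid part
  facet normal 0.0000 0.0000 -1.0000
    outer loop
      vertex 24.132 4.986 0.000
      vertex 24.132 0.000 0.000
      vertex 0.000 0.000 0.000
    endloop
  endfacet
  facet normal 0.0000 0.0000 -1.0000
    outer loop
      vertex 4.185 4.986 0.000
      vertex 24.132 4.986 0.000
      vertex 0.000 0.000 0.000
    endloop
  endfacet
  facet normal 0.0000 0.0000 -1.0000
    outer loop
      vertex 4.185 15.351 0.000
      vertex 4.185 4.986 0.000
      vertex 0.000 0.000 0.000
    endloop
  endfacet
  facet normal 0.0000 0.0000 -1.0000
    outer loop
      vertex 0.000 15.351 0.000
      vertex 4.185 15.351 0.000
      vertex 0.000 0.000 0.000
    endloop
  endfacet
  facet normal 0.0000 0.0000 1.0000
    outer loop
      vertex 0.000 0.000 14.813
      vertex 24.132 0.000 14.813
      vertex 24.132 4.986 14.813
    endloop
  endfacet
  facet normal 0.0000 0.0000 1.0000
    outer loop
      vertex 0.000 0.000 14.813
      vertex 24.132 4.986 14.813
      vertex 4.185 4.986 14.813
    endloop
  endfacet
  facet normal 0.0000 0.0000 1.0000
    outer loop
      vertex 0.000 0.000 14.813
      vertex 4.185 4.986 14.813
      vertex 4.185 15.351 14.813
    endloop
  endfacet
  facet normal 0.0000 0.0000 1.0000
    outer loop
      vertex 0.000 0.000 14.813
      vertex 4.185 15.351 14.813
      vertex 0.000 15.351 14.813
    endloop
  endfacet
  facet normal 0.0000 -1.0000 0.0000
    outer loop
      vertex 0.000 0.000 0.000
      vertex 24.132 0.000 0.000
      vertex 24.132 0.000 14.813
    endloop
  endfacet
  facet normal 0.0000 -1.0000 0.0000
    outer loop
      vertex 0.000 0.000 0.000
      vertex 24.132 0.000 14.813
      vertex 0.000 0.000 14.813
    endloop
  endfacet
  facet normal 1.0000 0.0000 0.0000
    outer loop
      vertex 24.132 0.000 0.000
      vertex 24.132 4.986 0.000
      vertex 24.132 4.986 14.813
    endloop
  endfacet
  facet normal 1.0000 0.0000 0.0000
    outer loop
      vertex 24.132 0.000 0.000
      vertex 24.132 4.986 14.813
      vertex 24.132 0.000 14.813
    endloop
  endfacet
  facet normal 0.0000 1.0000 0.0000
    outer loop
      vertex 24.132 4.986 0.000
      vertex 4.185 4.986 0.000
      vertex 4.185 4.986 14.813
    endloop
  endfacet
  facet normal 0.0000 1.0000 0.0000
    outer loop
      vertex 24.132 4.986 0.000
      vertex 4.185 4.986 14.813
      vertex 24.132 4.986 14.813
    endloop
  endfacet
  facet normal 1.0000 0.0000 0.0000
    outer loop
      vertex 4.185 4.986 0.000
      vertex 4.185 15.351 0.000
      vertex 4.185 15.351 14.813
    endloop
  endfacet
  facet normal 1.0000 0.0000 0.0000
    outer loop
      vertex 4.185 4.986 0.000
      vertex 4.185 15.351 14.813
      vertex 4.185 4.986 14.813
    endloop
  endfacet
  facet normal 0.0000 1.0000 0.0000
    outer loop
      vertex 4.185 15.351 0.000
      vertex 0.000 15.351 0.000
      vertex 0.000 15.351 14.813
    endloop
  endfacet
  facet normal 0.0000 1.0000 0.0000
    outer loop
      vertex 4.185 15.351 0.000
      vertex 0.000 15.351 14.813
      vertex 4.185 15.351 14.813
    endloop
  endfacet
  facet normal -1.0000 0.0000 0.0000
    outer loop
      vertex 0.000 15.351 0.000
      vertex 0.000 0.000 0.000
      vertex 0.000 0.000 14.813
    endloop
  endfacet
  facet normal -1.0000 0.0000 0.0000
    outer loop
      vertex 0.000 15.351 0.000
      vertex 0.000 0.000 14.813
      vertex 0.000 15.351 14.813
    endloop
  endfacet
endsolid part

The G0 Z moves step by Δz≈2.963 mm. Every layer's G1 loop is the same polygon, so the solid is a straight extrusion of it from z=0 to z≈14.8. Closing with flat bottom and top caps and triangulating gives 20 facets — an L-shaped prism: outer 24.1 × 15.4 mm, arm thicknesses ≈ 4.99 mm (horizontal) and 4.18 mm (vertical), extruded 14.8 mm in z.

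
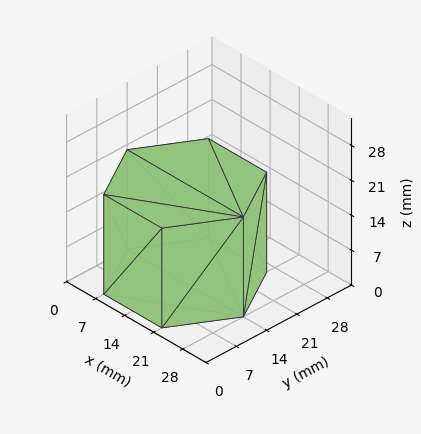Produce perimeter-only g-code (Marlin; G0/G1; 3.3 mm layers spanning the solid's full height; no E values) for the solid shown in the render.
Reading the render: the shape is a regular 6-sided prism (a cylinder approximated with 6 flat sides), circumscribed radius ≈ 14 mm, height ≈ 20 mm (dimensions read to the nearest mm from the axis ticks). For the g-code, the solid's height is divided into equal slices at the stated Δz and each level perimeter traced with G1 moves after a G0 lift.

; perimeter-only toolpath
G21 ; units = mm
G90 ; absolute positioning
G28 ; home
; layer 1
G0 Z3.3
G0 X28.0 Y14.0
G1 X21.0 Y26.1
G1 X7.0 Y26.1
G1 X0.0 Y14.0
G1 X7.0 Y1.9
G1 X21.0 Y1.9
G1 X28.0 Y14.0
; layer 2
G0 Z6.7
G0 X28.0 Y14.0
G1 X21.0 Y26.1
G1 X7.0 Y26.1
G1 X0.0 Y14.0
G1 X7.0 Y1.9
G1 X21.0 Y1.9
G1 X28.0 Y14.0
; layer 3
G0 Z10.0
G0 X28.0 Y14.0
G1 X21.0 Y26.1
G1 X7.0 Y26.1
G1 X0.0 Y14.0
G1 X7.0 Y1.9
G1 X21.0 Y1.9
G1 X28.0 Y14.0
; layer 4
G0 Z13.3
G0 X28.0 Y14.0
G1 X21.0 Y26.1
G1 X7.0 Y26.1
G1 X0.0 Y14.0
G1 X7.0 Y1.9
G1 X21.0 Y1.9
G1 X28.0 Y14.0
; layer 5
G0 Z16.7
G0 X28.0 Y14.0
G1 X21.0 Y26.1
G1 X7.0 Y26.1
G1 X0.0 Y14.0
G1 X7.0 Y1.9
G1 X21.0 Y1.9
G1 X28.0 Y14.0
; layer 6
G0 Z20.0
G0 X28.0 Y14.0
G1 X21.0 Y26.1
G1 X7.0 Y26.1
G1 X0.0 Y14.0
G1 X7.0 Y1.9
G1 X21.0 Y1.9
G1 X28.0 Y14.0
M2 ; end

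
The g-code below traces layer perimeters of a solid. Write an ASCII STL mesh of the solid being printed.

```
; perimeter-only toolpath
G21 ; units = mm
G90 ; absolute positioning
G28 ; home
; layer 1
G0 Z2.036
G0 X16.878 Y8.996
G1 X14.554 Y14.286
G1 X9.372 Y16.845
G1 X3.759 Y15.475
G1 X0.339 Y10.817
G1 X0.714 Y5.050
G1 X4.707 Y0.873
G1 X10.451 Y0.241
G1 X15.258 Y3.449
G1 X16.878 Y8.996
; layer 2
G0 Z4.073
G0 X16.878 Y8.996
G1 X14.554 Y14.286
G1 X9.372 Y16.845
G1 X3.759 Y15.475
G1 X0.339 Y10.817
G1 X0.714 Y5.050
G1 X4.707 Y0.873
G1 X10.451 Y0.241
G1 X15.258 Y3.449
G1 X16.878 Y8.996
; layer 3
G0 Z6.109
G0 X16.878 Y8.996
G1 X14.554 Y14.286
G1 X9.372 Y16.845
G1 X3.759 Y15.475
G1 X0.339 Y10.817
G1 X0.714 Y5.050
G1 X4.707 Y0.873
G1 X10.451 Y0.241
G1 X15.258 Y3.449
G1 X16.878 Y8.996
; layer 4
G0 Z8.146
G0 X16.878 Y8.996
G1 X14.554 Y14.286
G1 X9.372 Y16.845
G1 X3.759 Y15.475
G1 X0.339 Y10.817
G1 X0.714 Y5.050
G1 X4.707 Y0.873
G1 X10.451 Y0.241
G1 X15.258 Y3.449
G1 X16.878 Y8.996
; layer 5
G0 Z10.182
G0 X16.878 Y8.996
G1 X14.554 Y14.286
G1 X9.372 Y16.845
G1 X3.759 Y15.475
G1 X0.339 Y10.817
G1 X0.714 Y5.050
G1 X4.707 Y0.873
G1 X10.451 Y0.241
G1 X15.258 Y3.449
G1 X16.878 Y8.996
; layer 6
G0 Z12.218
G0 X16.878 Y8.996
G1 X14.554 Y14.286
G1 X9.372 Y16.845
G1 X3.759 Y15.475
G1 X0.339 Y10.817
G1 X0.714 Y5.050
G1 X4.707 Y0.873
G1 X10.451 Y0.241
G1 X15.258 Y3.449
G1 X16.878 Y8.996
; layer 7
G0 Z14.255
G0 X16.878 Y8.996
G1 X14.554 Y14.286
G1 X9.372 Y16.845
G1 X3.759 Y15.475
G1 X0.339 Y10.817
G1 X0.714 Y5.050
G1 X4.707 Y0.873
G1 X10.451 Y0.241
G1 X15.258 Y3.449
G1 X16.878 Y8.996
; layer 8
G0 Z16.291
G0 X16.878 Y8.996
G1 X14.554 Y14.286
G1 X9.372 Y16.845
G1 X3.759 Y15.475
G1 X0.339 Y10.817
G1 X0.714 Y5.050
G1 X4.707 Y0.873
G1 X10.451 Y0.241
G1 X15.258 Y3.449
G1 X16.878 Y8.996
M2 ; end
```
solid part
  facet normal 0.0000 0.0000 -1.0000
    outer loop
      vertex 9.372 16.845 0.000
      vertex 14.554 14.286 0.000
      vertex 16.878 8.996 0.000
    endloop
  endfacet
  facet normal 0.0000 0.0000 -1.0000
    outer loop
      vertex 3.759 15.475 0.000
      vertex 9.372 16.845 0.000
      vertex 16.878 8.996 0.000
    endloop
  endfacet
  facet normal 0.0000 0.0000 -1.0000
    outer loop
      vertex 0.339 10.817 0.000
      vertex 3.759 15.475 0.000
      vertex 16.878 8.996 0.000
    endloop
  endfacet
  facet normal 0.0000 0.0000 -1.0000
    outer loop
      vertex 0.714 5.050 0.000
      vertex 0.339 10.817 0.000
      vertex 16.878 8.996 0.000
    endloop
  endfacet
  facet normal 0.0000 0.0000 -1.0000
    outer loop
      vertex 4.707 0.873 0.000
      vertex 0.714 5.050 0.000
      vertex 16.878 8.996 0.000
    endloop
  endfacet
  facet normal 0.0000 0.0000 -1.0000
    outer loop
      vertex 10.451 0.241 0.000
      vertex 4.707 0.873 0.000
      vertex 16.878 8.996 0.000
    endloop
  endfacet
  facet normal 0.0000 0.0000 -1.0000
    outer loop
      vertex 15.258 3.449 0.000
      vertex 10.451 0.241 0.000
      vertex 16.878 8.996 0.000
    endloop
  endfacet
  facet normal 0.0000 0.0000 1.0000
    outer loop
      vertex 16.878 8.996 16.291
      vertex 14.554 14.286 16.291
      vertex 9.372 16.845 16.291
    endloop
  endfacet
  facet normal 0.0000 0.0000 1.0000
    outer loop
      vertex 16.878 8.996 16.291
      vertex 9.372 16.845 16.291
      vertex 3.759 15.475 16.291
    endloop
  endfacet
  facet normal 0.0000 0.0000 1.0000
    outer loop
      vertex 16.878 8.996 16.291
      vertex 3.759 15.475 16.291
      vertex 0.339 10.817 16.291
    endloop
  endfacet
  facet normal 0.0000 0.0000 1.0000
    outer loop
      vertex 16.878 8.996 16.291
      vertex 0.339 10.817 16.291
      vertex 0.714 5.050 16.291
    endloop
  endfacet
  facet normal 0.0000 0.0000 1.0000
    outer loop
      vertex 16.878 8.996 16.291
      vertex 0.714 5.050 16.291
      vertex 4.707 0.873 16.291
    endloop
  endfacet
  facet normal 0.0000 0.0000 1.0000
    outer loop
      vertex 16.878 8.996 16.291
      vertex 4.707 0.873 16.291
      vertex 10.451 0.241 16.291
    endloop
  endfacet
  facet normal 0.0000 0.0000 1.0000
    outer loop
      vertex 16.878 8.996 16.291
      vertex 10.451 0.241 16.291
      vertex 15.258 3.449 16.291
    endloop
  endfacet
  facet normal 0.9155 0.4022 0.0000
    outer loop
      vertex 16.878 8.996 0.000
      vertex 14.554 14.286 0.000
      vertex 14.554 14.286 16.291
    endloop
  endfacet
  facet normal 0.9155 0.4022 0.0000
    outer loop
      vertex 16.878 8.996 0.000
      vertex 14.554 14.286 16.291
      vertex 16.878 8.996 16.291
    endloop
  endfacet
  facet normal 0.4428 0.8966 0.0000
    outer loop
      vertex 14.554 14.286 0.000
      vertex 9.372 16.845 0.000
      vertex 9.372 16.845 16.291
    endloop
  endfacet
  facet normal 0.4428 0.8966 0.0000
    outer loop
      vertex 14.554 14.286 0.000
      vertex 9.372 16.845 16.291
      vertex 14.554 14.286 16.291
    endloop
  endfacet
  facet normal -0.2371 0.9715 0.0000
    outer loop
      vertex 9.372 16.845 0.000
      vertex 3.759 15.475 0.000
      vertex 3.759 15.475 16.291
    endloop
  endfacet
  facet normal -0.2371 0.9715 0.0000
    outer loop
      vertex 9.372 16.845 0.000
      vertex 3.759 15.475 16.291
      vertex 9.372 16.845 16.291
    endloop
  endfacet
  facet normal -0.8061 0.5918 0.0000
    outer loop
      vertex 3.759 15.475 0.000
      vertex 0.339 10.817 0.000
      vertex 0.339 10.817 16.291
    endloop
  endfacet
  facet normal -0.8061 0.5918 0.0000
    outer loop
      vertex 3.759 15.475 0.000
      vertex 0.339 10.817 16.291
      vertex 3.759 15.475 16.291
    endloop
  endfacet
  facet normal -0.9979 -0.0649 0.0000
    outer loop
      vertex 0.339 10.817 0.000
      vertex 0.714 5.050 0.000
      vertex 0.714 5.050 16.291
    endloop
  endfacet
  facet normal -0.9979 -0.0649 0.0000
    outer loop
      vertex 0.339 10.817 0.000
      vertex 0.714 5.050 16.291
      vertex 0.339 10.817 16.291
    endloop
  endfacet
  facet normal -0.7228 -0.6910 0.0000
    outer loop
      vertex 0.714 5.050 0.000
      vertex 4.707 0.873 0.000
      vertex 4.707 0.873 16.291
    endloop
  endfacet
  facet normal -0.7228 -0.6910 0.0000
    outer loop
      vertex 0.714 5.050 0.000
      vertex 4.707 0.873 16.291
      vertex 0.714 5.050 16.291
    endloop
  endfacet
  facet normal -0.1094 -0.9940 0.0000
    outer loop
      vertex 4.707 0.873 0.000
      vertex 10.451 0.241 0.000
      vertex 10.451 0.241 16.291
    endloop
  endfacet
  facet normal -0.1094 -0.9940 0.0000
    outer loop
      vertex 4.707 0.873 0.000
      vertex 10.451 0.241 16.291
      vertex 4.707 0.873 16.291
    endloop
  endfacet
  facet normal 0.5551 -0.8318 0.0000
    outer loop
      vertex 10.451 0.241 0.000
      vertex 15.258 3.449 0.000
      vertex 15.258 3.449 16.291
    endloop
  endfacet
  facet normal 0.5551 -0.8318 0.0000
    outer loop
      vertex 10.451 0.241 0.000
      vertex 15.258 3.449 16.291
      vertex 10.451 0.241 16.291
    endloop
  endfacet
  facet normal 0.9599 -0.2803 0.0000
    outer loop
      vertex 15.258 3.449 0.000
      vertex 16.878 8.996 0.000
      vertex 16.878 8.996 16.291
    endloop
  endfacet
  facet normal 0.9599 -0.2803 0.0000
    outer loop
      vertex 15.258 3.449 0.000
      vertex 16.878 8.996 16.291
      vertex 15.258 3.449 16.291
    endloop
  endfacet
endsolid part

The G0 Z moves step by Δz≈2.036 mm. Every layer's G1 loop is the same polygon, so the solid is a straight extrusion of it from z=0 to z≈16.3. Closing with flat bottom and top caps and triangulating gives 32 facets — a regular 9-sided prism (a cylinder approximated with 9 flat sides), circumscribed radius ≈ 8.45 mm, height ≈ 16.3 mm.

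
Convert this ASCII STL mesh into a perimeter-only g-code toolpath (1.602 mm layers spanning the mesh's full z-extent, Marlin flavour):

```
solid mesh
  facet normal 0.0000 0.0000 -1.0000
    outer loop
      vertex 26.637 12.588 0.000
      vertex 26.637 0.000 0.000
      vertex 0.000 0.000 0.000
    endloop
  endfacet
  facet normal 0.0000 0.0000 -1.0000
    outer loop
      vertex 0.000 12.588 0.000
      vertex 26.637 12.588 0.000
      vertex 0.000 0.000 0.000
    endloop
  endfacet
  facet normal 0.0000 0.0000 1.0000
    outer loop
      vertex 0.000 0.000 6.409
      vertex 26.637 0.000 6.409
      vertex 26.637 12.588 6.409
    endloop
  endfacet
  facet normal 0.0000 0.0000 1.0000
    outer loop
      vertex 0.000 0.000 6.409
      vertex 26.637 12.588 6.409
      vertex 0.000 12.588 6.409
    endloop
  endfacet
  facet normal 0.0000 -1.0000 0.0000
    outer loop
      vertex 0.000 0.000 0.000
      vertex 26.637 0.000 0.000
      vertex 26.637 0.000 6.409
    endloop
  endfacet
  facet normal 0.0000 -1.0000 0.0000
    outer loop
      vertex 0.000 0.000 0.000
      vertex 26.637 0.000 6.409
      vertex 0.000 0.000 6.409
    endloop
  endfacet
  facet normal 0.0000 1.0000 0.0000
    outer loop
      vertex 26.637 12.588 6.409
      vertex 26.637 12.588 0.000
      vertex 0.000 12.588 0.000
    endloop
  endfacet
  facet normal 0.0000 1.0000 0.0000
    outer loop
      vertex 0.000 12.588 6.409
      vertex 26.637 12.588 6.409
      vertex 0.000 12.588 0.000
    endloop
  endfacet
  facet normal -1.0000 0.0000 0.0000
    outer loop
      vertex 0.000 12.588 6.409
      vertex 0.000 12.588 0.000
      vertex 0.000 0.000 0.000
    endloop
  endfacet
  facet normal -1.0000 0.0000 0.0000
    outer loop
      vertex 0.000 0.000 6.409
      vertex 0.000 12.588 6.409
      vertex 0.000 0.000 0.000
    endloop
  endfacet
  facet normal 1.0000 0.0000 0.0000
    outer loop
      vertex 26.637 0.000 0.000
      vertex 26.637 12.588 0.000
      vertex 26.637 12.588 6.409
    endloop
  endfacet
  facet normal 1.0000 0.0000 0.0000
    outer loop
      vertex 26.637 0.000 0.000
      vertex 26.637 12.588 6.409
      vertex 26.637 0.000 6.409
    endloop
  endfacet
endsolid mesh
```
; perimeter-only toolpath
G21 ; units = mm
G90 ; absolute positioning
G28 ; home
; layer 1
G0 Z1.602
G0 X0.000 Y0.000
G1 X26.637 Y0.000
G1 X26.637 Y12.588
G1 X0.000 Y12.588
G1 X0.000 Y0.000
; layer 2
G0 Z3.204
G0 X0.000 Y0.000
G1 X26.637 Y0.000
G1 X26.637 Y12.588
G1 X0.000 Y12.588
G1 X0.000 Y0.000
; layer 3
G0 Z4.807
G0 X0.000 Y0.000
G1 X26.637 Y0.000
G1 X26.637 Y12.588
G1 X0.000 Y12.588
G1 X0.000 Y0.000
; layer 4
G0 Z6.409
G0 X0.000 Y0.000
G1 X26.637 Y0.000
G1 X26.637 Y12.588
G1 X0.000 Y12.588
G1 X0.000 Y0.000
M2 ; end

The solid is a rectangular box, roughly 26.6 × 12.6 mm footprint and 6.41 mm tall. Slicing at Δz = 1.602 mm — 4 equal slices spanning the solid's height, so layer i sits at z = i·h/4 — gives 4 non-empty perimeters. Each is a 4-segment closed polygon; G0 lifts to the layer z and rapids to the start vertex, then G1 traces the edges.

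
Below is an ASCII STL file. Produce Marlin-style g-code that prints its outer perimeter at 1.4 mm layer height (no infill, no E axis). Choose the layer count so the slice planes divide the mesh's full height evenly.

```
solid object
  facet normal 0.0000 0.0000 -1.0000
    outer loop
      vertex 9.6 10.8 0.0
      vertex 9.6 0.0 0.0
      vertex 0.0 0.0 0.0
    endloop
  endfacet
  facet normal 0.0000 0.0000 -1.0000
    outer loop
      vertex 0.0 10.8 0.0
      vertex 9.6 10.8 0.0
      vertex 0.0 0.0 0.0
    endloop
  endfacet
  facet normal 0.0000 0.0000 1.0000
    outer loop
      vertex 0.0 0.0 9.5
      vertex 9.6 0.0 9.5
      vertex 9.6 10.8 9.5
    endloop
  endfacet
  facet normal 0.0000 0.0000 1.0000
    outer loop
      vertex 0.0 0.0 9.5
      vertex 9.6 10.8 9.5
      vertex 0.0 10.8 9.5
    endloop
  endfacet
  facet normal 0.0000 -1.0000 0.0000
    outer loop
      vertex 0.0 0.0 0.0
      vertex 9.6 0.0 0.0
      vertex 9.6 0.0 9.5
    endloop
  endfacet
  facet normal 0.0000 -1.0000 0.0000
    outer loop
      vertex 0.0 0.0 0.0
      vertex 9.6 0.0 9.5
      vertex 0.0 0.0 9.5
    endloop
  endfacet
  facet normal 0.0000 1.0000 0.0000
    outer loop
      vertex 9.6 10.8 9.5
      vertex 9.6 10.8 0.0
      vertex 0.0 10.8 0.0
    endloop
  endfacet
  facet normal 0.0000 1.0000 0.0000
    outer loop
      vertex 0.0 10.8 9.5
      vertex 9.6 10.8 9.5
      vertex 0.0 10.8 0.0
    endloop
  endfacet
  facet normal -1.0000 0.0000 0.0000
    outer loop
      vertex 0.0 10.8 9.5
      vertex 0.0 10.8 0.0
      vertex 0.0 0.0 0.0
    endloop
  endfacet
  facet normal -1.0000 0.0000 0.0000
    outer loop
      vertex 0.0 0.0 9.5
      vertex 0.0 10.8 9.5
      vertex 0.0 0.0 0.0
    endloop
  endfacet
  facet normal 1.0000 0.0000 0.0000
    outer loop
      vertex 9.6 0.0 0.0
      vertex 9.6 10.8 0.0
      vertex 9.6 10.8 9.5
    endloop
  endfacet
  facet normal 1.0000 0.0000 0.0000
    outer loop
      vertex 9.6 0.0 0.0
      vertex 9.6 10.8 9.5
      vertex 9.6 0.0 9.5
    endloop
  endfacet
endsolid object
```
; perimeter-only toolpath
G21 ; units = mm
G90 ; absolute positioning
G28 ; home
; layer 1
G0 Z1.4
G0 X0.0 Y0.0
G1 X9.6 Y0.0
G1 X9.6 Y10.8
G1 X0.0 Y10.8
G1 X0.0 Y0.0
; layer 2
G0 Z2.7
G0 X0.0 Y0.0
G1 X9.6 Y0.0
G1 X9.6 Y10.8
G1 X0.0 Y10.8
G1 X0.0 Y0.0
; layer 3
G0 Z4.1
G0 X0.0 Y0.0
G1 X9.6 Y0.0
G1 X9.6 Y10.8
G1 X0.0 Y10.8
G1 X0.0 Y0.0
; layer 4
G0 Z5.4
G0 X0.0 Y0.0
G1 X9.6 Y0.0
G1 X9.6 Y10.8
G1 X0.0 Y10.8
G1 X0.0 Y0.0
; layer 5
G0 Z6.8
G0 X0.0 Y0.0
G1 X9.6 Y0.0
G1 X9.6 Y10.8
G1 X0.0 Y10.8
G1 X0.0 Y0.0
; layer 6
G0 Z8.1
G0 X0.0 Y0.0
G1 X9.6 Y0.0
G1 X9.6 Y10.8
G1 X0.0 Y10.8
G1 X0.0 Y0.0
; layer 7
G0 Z9.5
G0 X0.0 Y0.0
G1 X9.6 Y0.0
G1 X9.6 Y10.8
G1 X0.0 Y10.8
G1 X0.0 Y0.0
M2 ; end

The solid is a rectangular box, roughly 9.6 × 10.8 mm footprint and 9.5 mm tall. Slicing at Δz = 1.4 mm — 7 equal slices spanning the solid's height, so layer i sits at z = i·h/7 — gives 7 non-empty perimeters. Each is a 4-segment closed polygon; G0 lifts to the layer z and rapids to the start vertex, then G1 traces the edges.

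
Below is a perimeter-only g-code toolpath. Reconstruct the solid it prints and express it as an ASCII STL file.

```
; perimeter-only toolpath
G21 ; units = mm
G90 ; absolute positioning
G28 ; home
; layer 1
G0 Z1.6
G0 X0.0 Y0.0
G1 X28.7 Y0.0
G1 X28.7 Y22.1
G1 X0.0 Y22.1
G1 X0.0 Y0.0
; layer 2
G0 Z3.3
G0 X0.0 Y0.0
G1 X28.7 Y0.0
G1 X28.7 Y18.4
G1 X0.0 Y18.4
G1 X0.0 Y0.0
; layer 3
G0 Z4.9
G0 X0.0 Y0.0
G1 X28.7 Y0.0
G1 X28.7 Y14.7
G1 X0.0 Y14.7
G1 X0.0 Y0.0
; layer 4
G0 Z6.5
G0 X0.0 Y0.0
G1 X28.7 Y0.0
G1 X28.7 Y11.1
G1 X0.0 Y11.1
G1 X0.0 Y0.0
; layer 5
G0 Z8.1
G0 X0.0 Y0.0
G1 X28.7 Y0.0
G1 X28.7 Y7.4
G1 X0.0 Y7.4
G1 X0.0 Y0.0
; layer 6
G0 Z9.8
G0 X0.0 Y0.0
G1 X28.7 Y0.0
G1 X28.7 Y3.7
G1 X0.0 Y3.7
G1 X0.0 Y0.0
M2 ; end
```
solid part
  facet normal 0.0000 0.0000 -1.0000
    outer loop
      vertex 28.7 25.8 0.0
      vertex 28.7 0.0 0.0
      vertex 0.0 0.0 0.0
    endloop
  endfacet
  facet normal 0.0000 0.0000 -1.0000
    outer loop
      vertex 0.0 25.8 0.0
      vertex 28.7 25.8 0.0
      vertex 0.0 0.0 0.0
    endloop
  endfacet
  facet normal 0.0000 -1.0000 0.0000
    outer loop
      vertex 0.0 0.0 0.0
      vertex 28.7 0.0 0.0
      vertex 28.7 0.0 11.4
    endloop
  endfacet
  facet normal 0.0000 -1.0000 0.0000
    outer loop
      vertex 0.0 0.0 0.0
      vertex 28.7 0.0 11.4
      vertex 0.0 0.0 11.4
    endloop
  endfacet
  facet normal 0.0000 0.4042 0.9147
    outer loop
      vertex 0.0 0.0 11.4
      vertex 28.7 0.0 11.4
      vertex 28.7 25.8 0.0
    endloop
  endfacet
  facet normal 0.0000 0.4042 0.9147
    outer loop
      vertex 0.0 0.0 11.4
      vertex 28.7 25.8 0.0
      vertex 0.0 25.8 0.0
    endloop
  endfacet
  facet normal -1.0000 0.0000 0.0000
    outer loop
      vertex 0.0 0.0 11.4
      vertex 0.0 25.8 0.0
      vertex 0.0 0.0 0.0
    endloop
  endfacet
  facet normal 1.0000 0.0000 0.0000
    outer loop
      vertex 28.7 0.0 0.0
      vertex 28.7 25.8 0.0
      vertex 28.7 0.0 11.4
    endloop
  endfacet
endsolid part

The G0 Z moves step by Δz≈1.6 mm. The G1 loops shrink linearly with z, so the solid tapers from its base footprint up to z≈11.4. Closing with a flat bottom cap and the tapered top and triangulating gives 8 facets — a wedge (ramp): 28.7 × 25.8 mm base, rising to 11.4 mm along the y=0 edge and sloping linearly to z=0 at y=25.8.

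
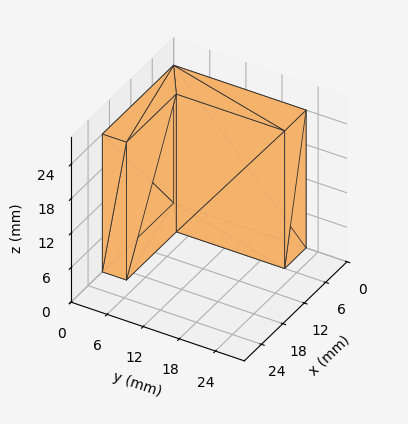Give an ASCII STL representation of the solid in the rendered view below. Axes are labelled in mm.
Reading the render: the shape is an L-shaped prism: outer 20 × 22 mm, arm thicknesses ≈ 4 mm (horizontal) and 6 mm (vertical), extruded 24 mm in z (dimensions read to the nearest mm from the axis ticks). For the STL, each face is triangulated and given an outward normal.

solid part
  facet normal 0.0000 0.0000 -1.0000
    outer loop
      vertex 20.0 4.0 0.0
      vertex 20.0 0.0 0.0
      vertex 0.0 0.0 0.0
    endloop
  endfacet
  facet normal 0.0000 0.0000 -1.0000
    outer loop
      vertex 6.0 4.0 0.0
      vertex 20.0 4.0 0.0
      vertex 0.0 0.0 0.0
    endloop
  endfacet
  facet normal 0.0000 0.0000 -1.0000
    outer loop
      vertex 6.0 22.0 0.0
      vertex 6.0 4.0 0.0
      vertex 0.0 0.0 0.0
    endloop
  endfacet
  facet normal 0.0000 0.0000 -1.0000
    outer loop
      vertex 0.0 22.0 0.0
      vertex 6.0 22.0 0.0
      vertex 0.0 0.0 0.0
    endloop
  endfacet
  facet normal 0.0000 0.0000 1.0000
    outer loop
      vertex 0.0 0.0 24.0
      vertex 20.0 0.0 24.0
      vertex 20.0 4.0 24.0
    endloop
  endfacet
  facet normal 0.0000 0.0000 1.0000
    outer loop
      vertex 0.0 0.0 24.0
      vertex 20.0 4.0 24.0
      vertex 6.0 4.0 24.0
    endloop
  endfacet
  facet normal 0.0000 0.0000 1.0000
    outer loop
      vertex 0.0 0.0 24.0
      vertex 6.0 4.0 24.0
      vertex 6.0 22.0 24.0
    endloop
  endfacet
  facet normal 0.0000 0.0000 1.0000
    outer loop
      vertex 0.0 0.0 24.0
      vertex 6.0 22.0 24.0
      vertex 0.0 22.0 24.0
    endloop
  endfacet
  facet normal 0.0000 -1.0000 0.0000
    outer loop
      vertex 0.0 0.0 0.0
      vertex 20.0 0.0 0.0
      vertex 20.0 0.0 24.0
    endloop
  endfacet
  facet normal 0.0000 -1.0000 0.0000
    outer loop
      vertex 0.0 0.0 0.0
      vertex 20.0 0.0 24.0
      vertex 0.0 0.0 24.0
    endloop
  endfacet
  facet normal 1.0000 0.0000 0.0000
    outer loop
      vertex 20.0 0.0 0.0
      vertex 20.0 4.0 0.0
      vertex 20.0 4.0 24.0
    endloop
  endfacet
  facet normal 1.0000 0.0000 0.0000
    outer loop
      vertex 20.0 0.0 0.0
      vertex 20.0 4.0 24.0
      vertex 20.0 0.0 24.0
    endloop
  endfacet
  facet normal 0.0000 1.0000 0.0000
    outer loop
      vertex 20.0 4.0 0.0
      vertex 6.0 4.0 0.0
      vertex 6.0 4.0 24.0
    endloop
  endfacet
  facet normal 0.0000 1.0000 0.0000
    outer loop
      vertex 20.0 4.0 0.0
      vertex 6.0 4.0 24.0
      vertex 20.0 4.0 24.0
    endloop
  endfacet
  facet normal 1.0000 0.0000 0.0000
    outer loop
      vertex 6.0 4.0 0.0
      vertex 6.0 22.0 0.0
      vertex 6.0 22.0 24.0
    endloop
  endfacet
  facet normal 1.0000 0.0000 0.0000
    outer loop
      vertex 6.0 4.0 0.0
      vertex 6.0 22.0 24.0
      vertex 6.0 4.0 24.0
    endloop
  endfacet
  facet normal 0.0000 1.0000 0.0000
    outer loop
      vertex 6.0 22.0 0.0
      vertex 0.0 22.0 0.0
      vertex 0.0 22.0 24.0
    endloop
  endfacet
  facet normal 0.0000 1.0000 0.0000
    outer loop
      vertex 6.0 22.0 0.0
      vertex 0.0 22.0 24.0
      vertex 6.0 22.0 24.0
    endloop
  endfacet
  facet normal -1.0000 0.0000 0.0000
    outer loop
      vertex 0.0 22.0 0.0
      vertex 0.0 0.0 0.0
      vertex 0.0 0.0 24.0
    endloop
  endfacet
  facet normal -1.0000 0.0000 0.0000
    outer loop
      vertex 0.0 22.0 0.0
      vertex 0.0 0.0 24.0
      vertex 0.0 22.0 24.0
    endloop
  endfacet
endsolid part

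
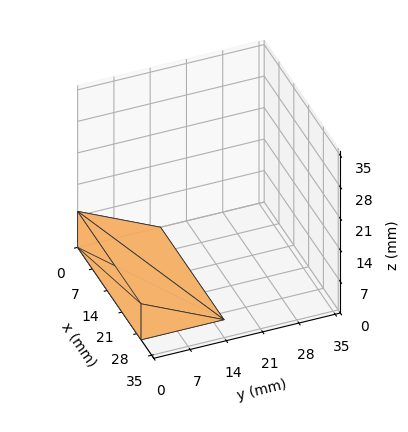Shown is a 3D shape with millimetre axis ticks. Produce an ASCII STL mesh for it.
Reading the render: the shape is a wedge (ramp): 30 × 16 mm base, rising to 8 mm along the y=0 edge and sloping linearly to z=0 at y=16 (dimensions read to the nearest mm from the axis ticks). For the STL, each face is triangulated and given an outward normal.

solid part
  facet normal 0.0000 0.0000 -1.0000
    outer loop
      vertex 30.000 16.000 0.000
      vertex 30.000 0.000 0.000
      vertex 0.000 0.000 0.000
    endloop
  endfacet
  facet normal 0.0000 0.0000 -1.0000
    outer loop
      vertex 0.000 16.000 0.000
      vertex 30.000 16.000 0.000
      vertex 0.000 0.000 0.000
    endloop
  endfacet
  facet normal 0.0000 -1.0000 0.0000
    outer loop
      vertex 0.000 0.000 0.000
      vertex 30.000 0.000 0.000
      vertex 30.000 0.000 8.000
    endloop
  endfacet
  facet normal 0.0000 -1.0000 0.0000
    outer loop
      vertex 0.000 0.000 0.000
      vertex 30.000 0.000 8.000
      vertex 0.000 0.000 8.000
    endloop
  endfacet
  facet normal 0.0000 0.4472 0.8944
    outer loop
      vertex 0.000 0.000 8.000
      vertex 30.000 0.000 8.000
      vertex 30.000 16.000 0.000
    endloop
  endfacet
  facet normal 0.0000 0.4472 0.8944
    outer loop
      vertex 0.000 0.000 8.000
      vertex 30.000 16.000 0.000
      vertex 0.000 16.000 0.000
    endloop
  endfacet
  facet normal -1.0000 0.0000 0.0000
    outer loop
      vertex 0.000 0.000 8.000
      vertex 0.000 16.000 0.000
      vertex 0.000 0.000 0.000
    endloop
  endfacet
  facet normal 1.0000 0.0000 0.0000
    outer loop
      vertex 30.000 0.000 0.000
      vertex 30.000 16.000 0.000
      vertex 30.000 0.000 8.000
    endloop
  endfacet
endsolid part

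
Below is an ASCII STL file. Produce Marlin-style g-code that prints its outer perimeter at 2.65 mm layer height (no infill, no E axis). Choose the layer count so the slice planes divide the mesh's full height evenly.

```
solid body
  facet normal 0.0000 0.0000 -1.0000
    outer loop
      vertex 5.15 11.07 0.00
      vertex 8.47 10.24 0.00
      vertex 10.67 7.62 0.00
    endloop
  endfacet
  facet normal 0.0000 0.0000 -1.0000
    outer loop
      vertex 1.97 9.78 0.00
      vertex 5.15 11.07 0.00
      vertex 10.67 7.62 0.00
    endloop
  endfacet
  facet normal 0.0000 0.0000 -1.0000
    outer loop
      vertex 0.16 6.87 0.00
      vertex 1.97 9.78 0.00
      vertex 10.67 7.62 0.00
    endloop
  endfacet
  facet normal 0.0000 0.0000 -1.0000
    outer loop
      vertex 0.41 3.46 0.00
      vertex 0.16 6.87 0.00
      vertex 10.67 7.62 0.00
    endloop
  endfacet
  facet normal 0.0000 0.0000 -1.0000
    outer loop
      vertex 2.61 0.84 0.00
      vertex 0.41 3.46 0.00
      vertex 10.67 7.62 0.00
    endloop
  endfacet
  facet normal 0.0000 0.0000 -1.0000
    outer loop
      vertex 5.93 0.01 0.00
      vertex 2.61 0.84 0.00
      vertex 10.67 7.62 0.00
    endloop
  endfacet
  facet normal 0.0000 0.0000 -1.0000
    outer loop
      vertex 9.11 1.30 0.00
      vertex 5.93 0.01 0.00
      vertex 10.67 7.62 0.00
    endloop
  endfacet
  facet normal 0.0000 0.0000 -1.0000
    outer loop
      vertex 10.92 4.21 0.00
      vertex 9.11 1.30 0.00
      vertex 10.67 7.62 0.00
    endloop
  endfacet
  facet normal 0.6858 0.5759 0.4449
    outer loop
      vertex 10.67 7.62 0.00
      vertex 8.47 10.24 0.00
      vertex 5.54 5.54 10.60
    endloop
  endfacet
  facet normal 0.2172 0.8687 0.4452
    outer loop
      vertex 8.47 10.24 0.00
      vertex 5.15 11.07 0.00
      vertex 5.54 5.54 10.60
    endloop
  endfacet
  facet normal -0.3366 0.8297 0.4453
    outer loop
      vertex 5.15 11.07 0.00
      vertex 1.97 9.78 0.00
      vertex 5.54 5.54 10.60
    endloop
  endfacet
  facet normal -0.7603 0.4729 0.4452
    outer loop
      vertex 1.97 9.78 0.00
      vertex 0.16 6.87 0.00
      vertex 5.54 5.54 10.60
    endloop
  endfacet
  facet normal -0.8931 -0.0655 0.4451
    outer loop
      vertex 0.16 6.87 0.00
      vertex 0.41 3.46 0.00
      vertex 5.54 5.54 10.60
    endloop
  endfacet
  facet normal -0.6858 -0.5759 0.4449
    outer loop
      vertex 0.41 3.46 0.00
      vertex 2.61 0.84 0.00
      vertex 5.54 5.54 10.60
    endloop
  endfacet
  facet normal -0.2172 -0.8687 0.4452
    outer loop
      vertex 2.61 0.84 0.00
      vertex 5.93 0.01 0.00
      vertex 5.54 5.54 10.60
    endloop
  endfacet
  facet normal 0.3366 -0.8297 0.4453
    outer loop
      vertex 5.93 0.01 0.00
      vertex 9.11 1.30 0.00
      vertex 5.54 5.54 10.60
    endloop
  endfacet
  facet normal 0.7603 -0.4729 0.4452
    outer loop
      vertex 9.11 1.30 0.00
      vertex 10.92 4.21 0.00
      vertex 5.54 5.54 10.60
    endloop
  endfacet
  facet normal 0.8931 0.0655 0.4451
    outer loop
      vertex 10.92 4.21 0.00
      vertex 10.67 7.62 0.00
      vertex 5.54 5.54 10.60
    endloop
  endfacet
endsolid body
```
; perimeter-only toolpath
G21 ; units = mm
G90 ; absolute positioning
G28 ; home
; layer 1
G0 Z2.65
G0 X9.39 Y7.10
G1 X7.74 Y9.06
G1 X5.25 Y9.69
G1 X2.86 Y8.72
G1 X1.50 Y6.54
G1 X1.69 Y3.98
G1 X3.34 Y2.02
G1 X5.83 Y1.39
G1 X8.22 Y2.36
G1 X9.57 Y4.54
G1 X9.39 Y7.10
; layer 2
G0 Z5.30
G0 X8.11 Y6.58
G1 X7.01 Y7.89
G1 X5.35 Y8.30
G1 X3.75 Y7.66
G1 X2.85 Y6.21
G1 X2.98 Y4.50
G1 X4.08 Y3.19
G1 X5.73 Y2.77
G1 X7.32 Y3.42
G1 X8.23 Y4.88
G1 X8.11 Y6.58
; layer 3
G0 Z7.95
G0 X6.82 Y6.06
G1 X6.27 Y6.71
G1 X5.44 Y6.92
G1 X4.65 Y6.60
G1 X4.20 Y5.87
G1 X4.26 Y5.02
G1 X4.81 Y4.37
G1 X5.64 Y4.16
G1 X6.43 Y4.48
G1 X6.88 Y5.21
G1 X6.82 Y6.06
M2 ; end

The solid is a regular 10-sided pyramid, base circumscribed radius ≈ 5.54 mm, apex at z ≈ 10.6 mm. Slicing at Δz = 2.65 mm — 4 equal slices spanning the solid's height, so layer i sits at z = i·h/4 — gives 3 non-empty perimeters. Each is a 10-segment closed polygon; G0 lifts to the layer z and rapids to the start vertex, then G1 traces the edges. The cross-section shrinks linearly with z (the slice at the apex is degenerate and omitted).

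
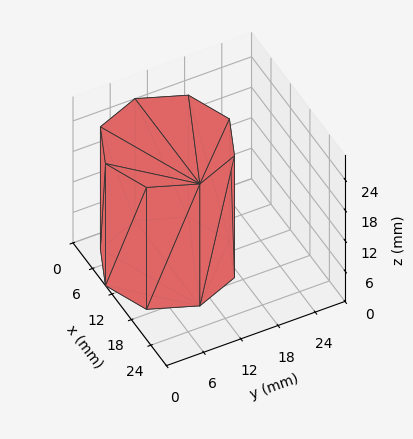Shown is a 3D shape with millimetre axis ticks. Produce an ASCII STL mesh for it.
Reading the render: the shape is a regular 8-sided prism (a cylinder approximated with 8 flat sides), circumscribed radius ≈ 10 mm, height ≈ 24 mm (dimensions read to the nearest mm from the axis ticks). For the STL, each face is triangulated and given an outward normal.

solid part
  facet normal 0.0000 0.0000 -1.0000
    outer loop
      vertex 10.0 20.0 0.0
      vertex 17.1 17.1 0.0
      vertex 20.0 10.0 0.0
    endloop
  endfacet
  facet normal 0.0000 0.0000 -1.0000
    outer loop
      vertex 2.9 17.1 0.0
      vertex 10.0 20.0 0.0
      vertex 20.0 10.0 0.0
    endloop
  endfacet
  facet normal 0.0000 0.0000 -1.0000
    outer loop
      vertex 0.0 10.0 0.0
      vertex 2.9 17.1 0.0
      vertex 20.0 10.0 0.0
    endloop
  endfacet
  facet normal 0.0000 0.0000 -1.0000
    outer loop
      vertex 2.9 2.9 0.0
      vertex 0.0 10.0 0.0
      vertex 20.0 10.0 0.0
    endloop
  endfacet
  facet normal 0.0000 0.0000 -1.0000
    outer loop
      vertex 10.0 0.0 0.0
      vertex 2.9 2.9 0.0
      vertex 20.0 10.0 0.0
    endloop
  endfacet
  facet normal 0.0000 0.0000 -1.0000
    outer loop
      vertex 17.1 2.9 0.0
      vertex 10.0 0.0 0.0
      vertex 20.0 10.0 0.0
    endloop
  endfacet
  facet normal 0.0000 0.0000 1.0000
    outer loop
      vertex 20.0 10.0 24.0
      vertex 17.1 17.1 24.0
      vertex 10.0 20.0 24.0
    endloop
  endfacet
  facet normal 0.0000 0.0000 1.0000
    outer loop
      vertex 20.0 10.0 24.0
      vertex 10.0 20.0 24.0
      vertex 2.9 17.1 24.0
    endloop
  endfacet
  facet normal 0.0000 0.0000 1.0000
    outer loop
      vertex 20.0 10.0 24.0
      vertex 2.9 17.1 24.0
      vertex 0.0 10.0 24.0
    endloop
  endfacet
  facet normal 0.0000 0.0000 1.0000
    outer loop
      vertex 20.0 10.0 24.0
      vertex 0.0 10.0 24.0
      vertex 2.9 2.9 24.0
    endloop
  endfacet
  facet normal 0.0000 0.0000 1.0000
    outer loop
      vertex 20.0 10.0 24.0
      vertex 2.9 2.9 24.0
      vertex 10.0 0.0 24.0
    endloop
  endfacet
  facet normal 0.0000 0.0000 1.0000
    outer loop
      vertex 20.0 10.0 24.0
      vertex 10.0 0.0 24.0
      vertex 17.1 2.9 24.0
    endloop
  endfacet
  facet normal 0.9258 0.3781 0.0000
    outer loop
      vertex 20.0 10.0 0.0
      vertex 17.1 17.1 0.0
      vertex 17.1 17.1 24.0
    endloop
  endfacet
  facet normal 0.9258 0.3781 0.0000
    outer loop
      vertex 20.0 10.0 0.0
      vertex 17.1 17.1 24.0
      vertex 20.0 10.0 24.0
    endloop
  endfacet
  facet normal 0.3781 0.9258 0.0000
    outer loop
      vertex 17.1 17.1 0.0
      vertex 10.0 20.0 0.0
      vertex 10.0 20.0 24.0
    endloop
  endfacet
  facet normal 0.3781 0.9258 0.0000
    outer loop
      vertex 17.1 17.1 0.0
      vertex 10.0 20.0 24.0
      vertex 17.1 17.1 24.0
    endloop
  endfacet
  facet normal -0.3781 0.9258 0.0000
    outer loop
      vertex 10.0 20.0 0.0
      vertex 2.9 17.1 0.0
      vertex 2.9 17.1 24.0
    endloop
  endfacet
  facet normal -0.3781 0.9258 0.0000
    outer loop
      vertex 10.0 20.0 0.0
      vertex 2.9 17.1 24.0
      vertex 10.0 20.0 24.0
    endloop
  endfacet
  facet normal -0.9258 0.3781 0.0000
    outer loop
      vertex 2.9 17.1 0.0
      vertex 0.0 10.0 0.0
      vertex 0.0 10.0 24.0
    endloop
  endfacet
  facet normal -0.9258 0.3781 0.0000
    outer loop
      vertex 2.9 17.1 0.0
      vertex 0.0 10.0 24.0
      vertex 2.9 17.1 24.0
    endloop
  endfacet
  facet normal -0.9258 -0.3781 0.0000
    outer loop
      vertex 0.0 10.0 0.0
      vertex 2.9 2.9 0.0
      vertex 2.9 2.9 24.0
    endloop
  endfacet
  facet normal -0.9258 -0.3781 0.0000
    outer loop
      vertex 0.0 10.0 0.0
      vertex 2.9 2.9 24.0
      vertex 0.0 10.0 24.0
    endloop
  endfacet
  facet normal -0.3781 -0.9258 0.0000
    outer loop
      vertex 2.9 2.9 0.0
      vertex 10.0 0.0 0.0
      vertex 10.0 0.0 24.0
    endloop
  endfacet
  facet normal -0.3781 -0.9258 0.0000
    outer loop
      vertex 2.9 2.9 0.0
      vertex 10.0 0.0 24.0
      vertex 2.9 2.9 24.0
    endloop
  endfacet
  facet normal 0.3781 -0.9258 0.0000
    outer loop
      vertex 10.0 0.0 0.0
      vertex 17.1 2.9 0.0
      vertex 17.1 2.9 24.0
    endloop
  endfacet
  facet normal 0.3781 -0.9258 0.0000
    outer loop
      vertex 10.0 0.0 0.0
      vertex 17.1 2.9 24.0
      vertex 10.0 0.0 24.0
    endloop
  endfacet
  facet normal 0.9258 -0.3781 0.0000
    outer loop
      vertex 17.1 2.9 0.0
      vertex 20.0 10.0 0.0
      vertex 20.0 10.0 24.0
    endloop
  endfacet
  facet normal 0.9258 -0.3781 0.0000
    outer loop
      vertex 17.1 2.9 0.0
      vertex 20.0 10.0 24.0
      vertex 17.1 2.9 24.0
    endloop
  endfacet
endsolid part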